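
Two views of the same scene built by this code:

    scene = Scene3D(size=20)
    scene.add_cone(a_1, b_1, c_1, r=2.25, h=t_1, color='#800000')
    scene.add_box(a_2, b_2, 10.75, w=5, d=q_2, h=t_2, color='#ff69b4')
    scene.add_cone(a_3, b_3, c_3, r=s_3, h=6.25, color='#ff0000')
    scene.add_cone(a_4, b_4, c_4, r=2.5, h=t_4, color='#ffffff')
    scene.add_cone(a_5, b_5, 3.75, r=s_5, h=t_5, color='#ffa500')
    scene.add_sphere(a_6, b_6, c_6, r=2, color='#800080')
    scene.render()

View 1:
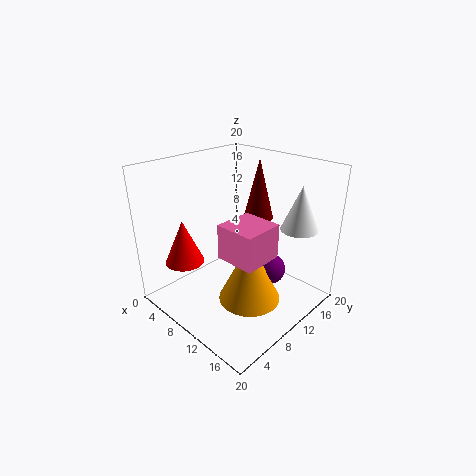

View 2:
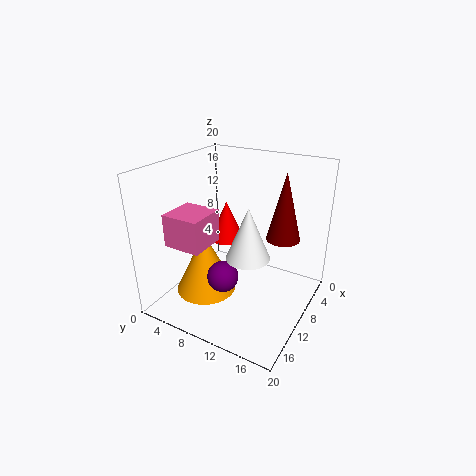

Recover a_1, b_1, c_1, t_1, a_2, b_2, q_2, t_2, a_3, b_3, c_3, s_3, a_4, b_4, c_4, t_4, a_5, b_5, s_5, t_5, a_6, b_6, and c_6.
a_1 = 8.5
b_1 = 16
c_1 = 10.75
t_1 = 9
a_2 = 12.75
b_2 = 3.75
q_2 = 5
t_2 = 4.25
a_3 = 4.5
b_3 = 4.75
c_3 = 6.25
s_3 = 2.75
a_4 = 16.5
b_4 = 15
c_4 = 11.75
t_4 = 6
a_5 = 14.5
b_5 = 7.5
s_5 = 4
t_5 = 8.25
a_6 = 15.25
b_6 = 10.75
c_6 = 7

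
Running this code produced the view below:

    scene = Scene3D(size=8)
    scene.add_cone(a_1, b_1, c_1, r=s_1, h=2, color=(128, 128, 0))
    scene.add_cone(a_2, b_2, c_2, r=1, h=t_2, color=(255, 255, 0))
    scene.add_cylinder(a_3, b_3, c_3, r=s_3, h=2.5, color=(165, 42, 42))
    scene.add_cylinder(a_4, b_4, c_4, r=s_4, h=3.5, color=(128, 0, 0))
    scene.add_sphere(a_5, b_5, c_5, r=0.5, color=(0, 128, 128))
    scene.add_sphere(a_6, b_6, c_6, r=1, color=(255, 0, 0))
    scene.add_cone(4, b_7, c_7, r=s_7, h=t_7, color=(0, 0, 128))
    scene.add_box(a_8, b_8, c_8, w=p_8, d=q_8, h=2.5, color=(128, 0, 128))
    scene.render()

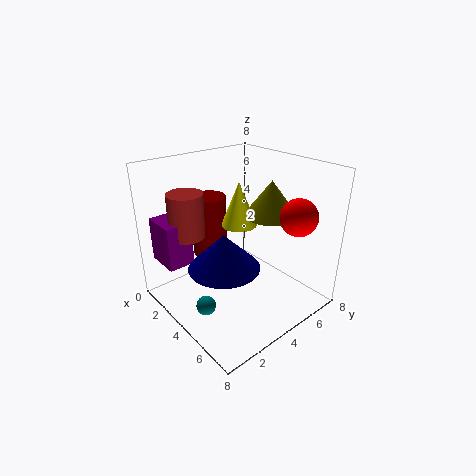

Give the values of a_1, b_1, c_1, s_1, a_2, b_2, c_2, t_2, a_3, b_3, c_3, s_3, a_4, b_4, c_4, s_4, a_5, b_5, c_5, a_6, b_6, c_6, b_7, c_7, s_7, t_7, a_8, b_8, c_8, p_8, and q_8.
a_1 = 4.5; b_1 = 6; c_1 = 5; s_1 = 1.5; a_2 = 3.5; b_2 = 4.5; c_2 = 4.5; t_2 = 2.5; a_3 = 2; b_3 = 2; c_3 = 4; s_3 = 1; a_4 = 2; b_4 = 3.5; c_4 = 2.5; s_4 = 1; a_5 = 5; b_5 = 1; c_5 = 1.5; a_6 = 6.5; b_6 = 6; c_6 = 5.5; b_7 = 3; c_7 = 2.5; s_7 = 2; t_7 = 2; a_8 = 0.5; b_8 = 0.5; c_8 = 2.5; p_8 = 2; q_8 = 1.5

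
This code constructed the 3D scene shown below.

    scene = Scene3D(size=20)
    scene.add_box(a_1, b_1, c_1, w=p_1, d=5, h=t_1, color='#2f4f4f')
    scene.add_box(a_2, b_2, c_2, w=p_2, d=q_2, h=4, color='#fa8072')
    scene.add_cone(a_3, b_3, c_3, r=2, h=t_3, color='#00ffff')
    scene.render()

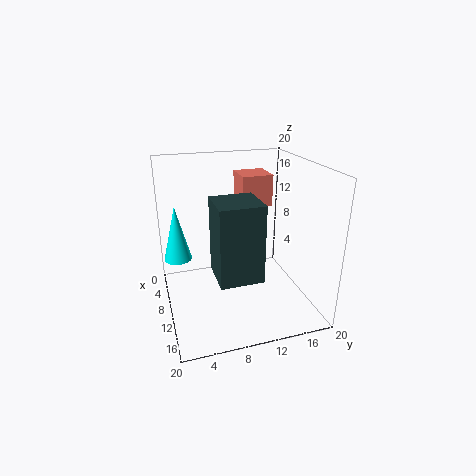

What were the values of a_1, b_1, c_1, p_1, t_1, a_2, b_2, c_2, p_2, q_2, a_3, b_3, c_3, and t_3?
a_1 = 15, b_1 = 5, c_1 = 9, p_1 = 5, t_1 = 9, a_2 = 8, b_2 = 10, c_2 = 15, p_2 = 4, q_2 = 4, a_3 = 6, b_3 = 2, c_3 = 6, t_3 = 8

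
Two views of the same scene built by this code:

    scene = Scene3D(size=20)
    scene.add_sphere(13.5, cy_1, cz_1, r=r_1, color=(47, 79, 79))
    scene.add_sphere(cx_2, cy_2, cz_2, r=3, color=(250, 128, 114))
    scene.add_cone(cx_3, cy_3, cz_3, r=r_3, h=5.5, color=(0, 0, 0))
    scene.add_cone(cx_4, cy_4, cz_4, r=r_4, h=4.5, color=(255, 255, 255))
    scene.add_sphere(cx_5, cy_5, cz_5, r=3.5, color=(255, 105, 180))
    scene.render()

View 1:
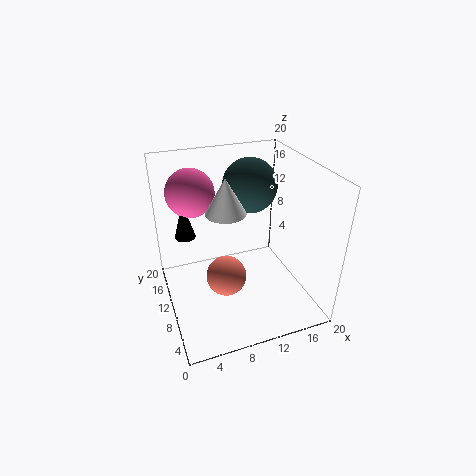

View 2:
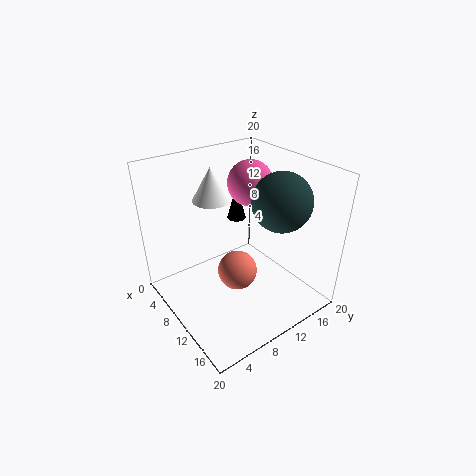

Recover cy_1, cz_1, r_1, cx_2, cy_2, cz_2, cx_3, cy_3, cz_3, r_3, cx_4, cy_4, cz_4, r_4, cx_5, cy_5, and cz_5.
cy_1 = 14.5; cz_1 = 15.5; r_1 = 4; cx_2 = 8.5; cy_2 = 11; cz_2 = 3; cx_3 = 3.5; cy_3 = 14.5; cz_3 = 9; r_3 = 1.5; cx_4 = 7.5; cy_4 = 7.5; cz_4 = 15.5; r_4 = 2.5; cx_5 = 5; cy_5 = 16; cz_5 = 15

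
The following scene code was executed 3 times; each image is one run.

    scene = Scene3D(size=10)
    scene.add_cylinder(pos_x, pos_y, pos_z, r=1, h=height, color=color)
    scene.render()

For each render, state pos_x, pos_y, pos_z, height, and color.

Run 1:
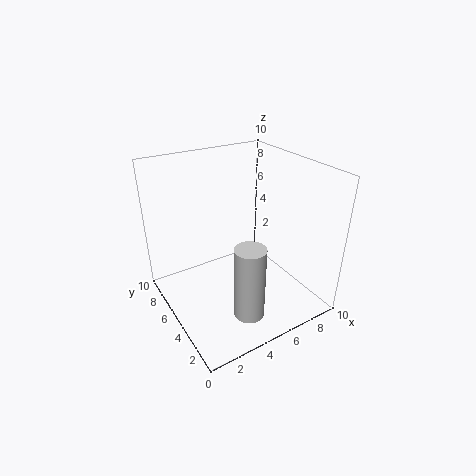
pos_x = 4
pos_y = 2
pos_z = 1
height = 5
color = 'lightgray'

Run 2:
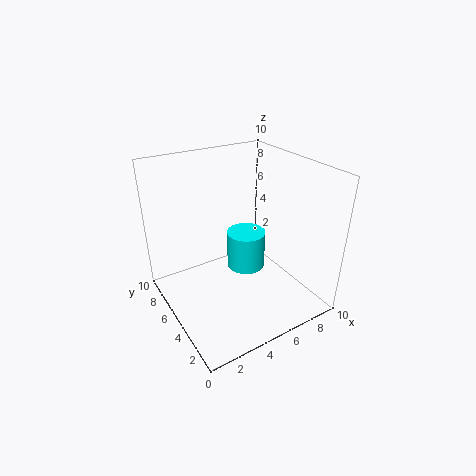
pos_x = 3
pos_y = 1
pos_z = 6
height = 2
color = 'cyan'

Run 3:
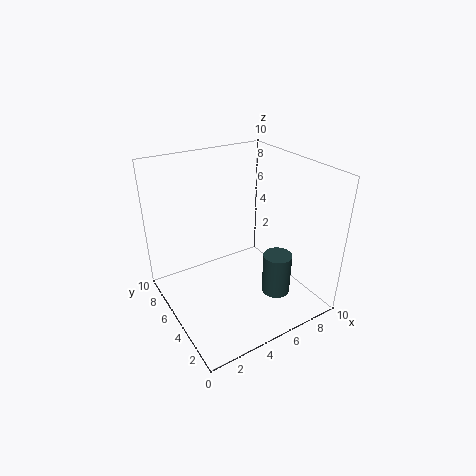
pos_x = 7
pos_y = 3
pos_z = 1
height = 3
color = 'darkslategray'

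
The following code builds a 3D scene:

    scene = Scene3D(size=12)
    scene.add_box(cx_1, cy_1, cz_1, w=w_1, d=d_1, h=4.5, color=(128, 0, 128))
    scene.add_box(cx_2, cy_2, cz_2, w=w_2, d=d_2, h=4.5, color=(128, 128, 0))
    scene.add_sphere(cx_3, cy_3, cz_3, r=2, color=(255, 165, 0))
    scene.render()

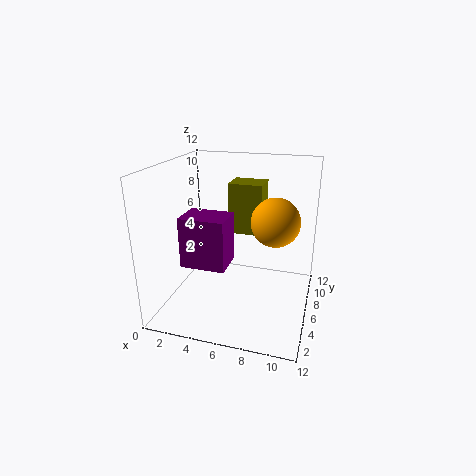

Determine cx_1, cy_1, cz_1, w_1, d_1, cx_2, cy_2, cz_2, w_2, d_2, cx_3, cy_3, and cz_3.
cx_1 = 1
cy_1 = 5
cz_1 = 3
w_1 = 4
d_1 = 3
cx_2 = 4.5
cy_2 = 8
cz_2 = 5.5
w_2 = 3
d_2 = 2.5
cx_3 = 9
cy_3 = 6.5
cz_3 = 7.5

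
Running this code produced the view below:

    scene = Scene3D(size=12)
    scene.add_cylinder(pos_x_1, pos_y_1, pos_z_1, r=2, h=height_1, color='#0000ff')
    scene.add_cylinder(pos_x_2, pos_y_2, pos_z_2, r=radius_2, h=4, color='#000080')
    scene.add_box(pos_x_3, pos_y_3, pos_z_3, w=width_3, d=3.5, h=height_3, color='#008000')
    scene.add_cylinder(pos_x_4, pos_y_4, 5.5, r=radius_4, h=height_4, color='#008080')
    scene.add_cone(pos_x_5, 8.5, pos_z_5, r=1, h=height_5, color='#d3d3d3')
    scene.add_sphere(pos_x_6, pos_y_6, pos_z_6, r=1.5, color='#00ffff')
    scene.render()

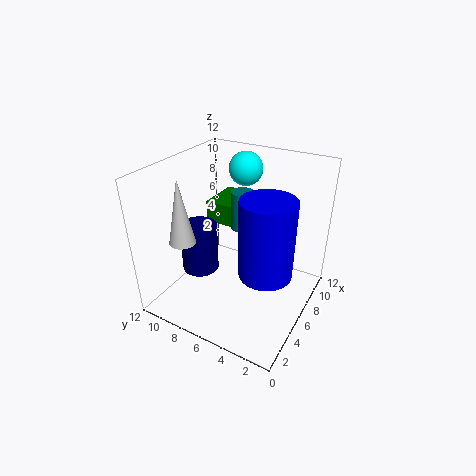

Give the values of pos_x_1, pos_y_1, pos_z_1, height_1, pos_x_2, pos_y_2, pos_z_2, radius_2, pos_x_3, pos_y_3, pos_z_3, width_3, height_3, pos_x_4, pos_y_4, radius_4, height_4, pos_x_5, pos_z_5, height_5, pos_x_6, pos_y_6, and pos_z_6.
pos_x_1 = 4; pos_y_1 = 2.5; pos_z_1 = 5; height_1 = 6; pos_x_2 = 4; pos_y_2 = 8.5; pos_z_2 = 3.5; radius_2 = 1.5; pos_x_3 = 8; pos_y_3 = 7; pos_z_3 = 5.5; width_3 = 4; height_3 = 2; pos_x_4 = 8.5; pos_y_4 = 7; radius_4 = 1; height_4 = 3.5; pos_x_5 = 2; pos_z_5 = 7; height_5 = 5; pos_x_6 = 10; pos_y_6 = 7.5; pos_z_6 = 10.5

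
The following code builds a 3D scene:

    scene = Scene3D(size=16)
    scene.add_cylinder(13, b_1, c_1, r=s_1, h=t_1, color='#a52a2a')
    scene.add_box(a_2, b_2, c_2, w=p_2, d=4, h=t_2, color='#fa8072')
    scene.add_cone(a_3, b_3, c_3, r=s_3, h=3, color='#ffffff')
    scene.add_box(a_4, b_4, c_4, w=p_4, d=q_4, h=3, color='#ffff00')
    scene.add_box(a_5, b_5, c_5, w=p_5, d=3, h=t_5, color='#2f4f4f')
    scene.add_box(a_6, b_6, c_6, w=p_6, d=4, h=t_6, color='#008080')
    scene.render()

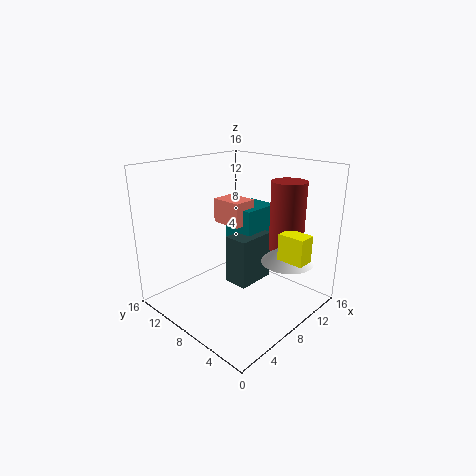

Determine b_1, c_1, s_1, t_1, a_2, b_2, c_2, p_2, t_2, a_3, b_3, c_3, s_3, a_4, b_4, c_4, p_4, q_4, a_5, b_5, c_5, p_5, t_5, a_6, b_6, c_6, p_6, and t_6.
b_1 = 5, c_1 = 6, s_1 = 2, t_1 = 8, a_2 = 10, b_2 = 10, c_2 = 8, p_2 = 3, t_2 = 3, a_3 = 12, b_3 = 4, c_3 = 5, s_3 = 3, a_4 = 10, b_4 = 1, c_4 = 6, p_4 = 2, q_4 = 3, a_5 = 9, b_5 = 8, c_5 = 1, p_5 = 5, t_5 = 6, a_6 = 11, b_6 = 9, c_6 = 4, p_6 = 5, t_6 = 6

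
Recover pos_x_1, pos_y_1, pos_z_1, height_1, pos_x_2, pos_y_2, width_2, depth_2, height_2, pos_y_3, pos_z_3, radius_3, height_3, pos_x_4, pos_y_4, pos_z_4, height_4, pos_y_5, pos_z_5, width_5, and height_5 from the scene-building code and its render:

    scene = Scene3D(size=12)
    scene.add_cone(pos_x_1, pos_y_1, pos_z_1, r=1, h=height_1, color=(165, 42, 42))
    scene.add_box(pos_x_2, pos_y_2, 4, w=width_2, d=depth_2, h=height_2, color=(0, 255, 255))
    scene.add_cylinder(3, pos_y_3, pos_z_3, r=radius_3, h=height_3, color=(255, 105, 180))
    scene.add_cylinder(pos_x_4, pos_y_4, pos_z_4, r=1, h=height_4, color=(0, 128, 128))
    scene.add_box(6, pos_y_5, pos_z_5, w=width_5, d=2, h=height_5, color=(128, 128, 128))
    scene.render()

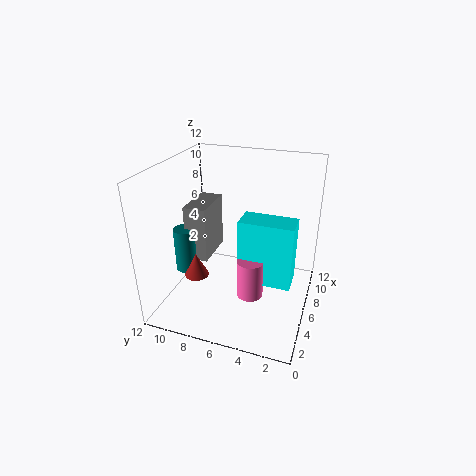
pos_x_1 = 4, pos_y_1 = 9, pos_z_1 = 3, height_1 = 2, pos_x_2 = 3, pos_y_2 = 1, width_2 = 2, depth_2 = 4, height_2 = 5, pos_y_3 = 4, pos_z_3 = 3, radius_3 = 1, height_3 = 3, pos_x_4 = 6, pos_y_4 = 11, pos_z_4 = 2, height_4 = 4, pos_y_5 = 9, pos_z_5 = 3, width_5 = 4, height_5 = 5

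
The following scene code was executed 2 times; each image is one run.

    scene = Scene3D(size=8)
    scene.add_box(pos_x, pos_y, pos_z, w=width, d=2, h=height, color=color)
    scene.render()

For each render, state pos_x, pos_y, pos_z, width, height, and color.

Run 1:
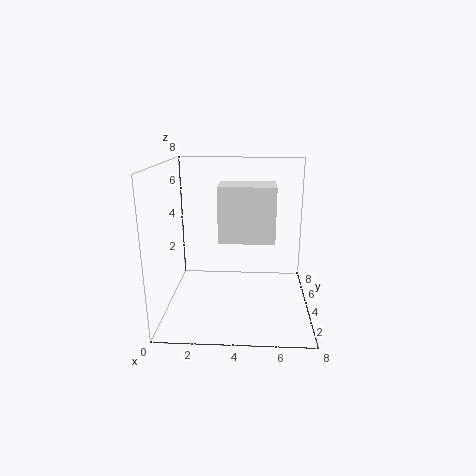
pos_x = 3; pos_y = 3; pos_z = 4; width = 3; height = 3; color = 'white'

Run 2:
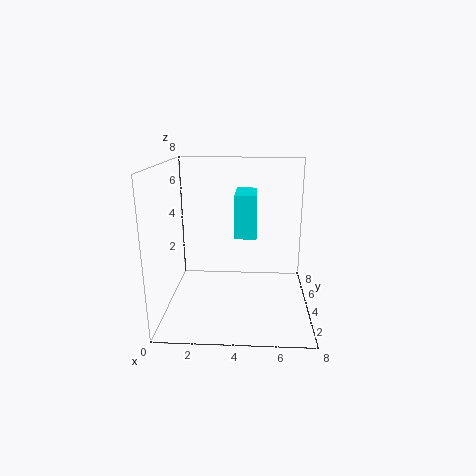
pos_x = 4; pos_y = 1; pos_z = 5; width = 1; height = 2; color = 'cyan'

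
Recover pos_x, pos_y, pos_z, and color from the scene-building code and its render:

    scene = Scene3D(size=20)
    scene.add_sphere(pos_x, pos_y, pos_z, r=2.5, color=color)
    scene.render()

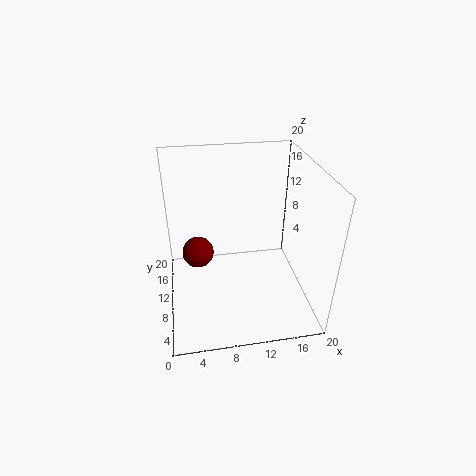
pos_x = 4.5
pos_y = 16
pos_z = 4
color = 'maroon'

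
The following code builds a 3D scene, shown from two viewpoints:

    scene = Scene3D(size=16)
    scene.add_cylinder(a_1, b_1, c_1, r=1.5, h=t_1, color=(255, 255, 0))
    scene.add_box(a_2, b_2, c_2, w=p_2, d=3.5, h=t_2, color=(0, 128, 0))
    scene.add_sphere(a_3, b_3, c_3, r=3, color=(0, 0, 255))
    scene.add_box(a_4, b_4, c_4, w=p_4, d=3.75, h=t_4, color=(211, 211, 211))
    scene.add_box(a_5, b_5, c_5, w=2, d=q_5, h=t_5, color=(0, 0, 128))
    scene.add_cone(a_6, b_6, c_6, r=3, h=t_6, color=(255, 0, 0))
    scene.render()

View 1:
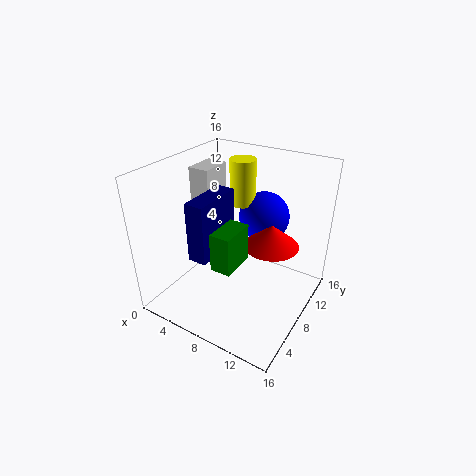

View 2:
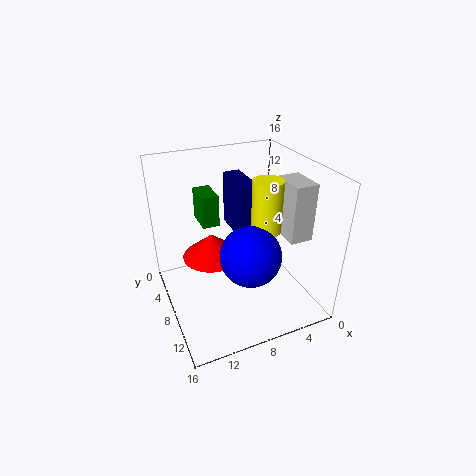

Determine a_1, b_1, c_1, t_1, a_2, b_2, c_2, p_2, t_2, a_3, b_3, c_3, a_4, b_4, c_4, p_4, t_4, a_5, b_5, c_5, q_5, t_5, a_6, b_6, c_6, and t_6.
a_1 = 6.5; b_1 = 11.5; c_1 = 10.5; t_1 = 5.25; a_2 = 9; b_2 = 1.5; c_2 = 8.25; p_2 = 2; t_2 = 3.75; a_3 = 8.75; b_3 = 12.75; c_3 = 8.75; a_4 = 1.25; b_4 = 8.5; c_4 = 8.5; p_4 = 2.5; t_4 = 6.25; a_5 = 5.5; b_5 = 2.5; c_5 = 7.5; q_5 = 5.5; t_5 = 6.25; a_6 = 11.5; b_6 = 9.25; c_6 = 7.5; t_6 = 2.5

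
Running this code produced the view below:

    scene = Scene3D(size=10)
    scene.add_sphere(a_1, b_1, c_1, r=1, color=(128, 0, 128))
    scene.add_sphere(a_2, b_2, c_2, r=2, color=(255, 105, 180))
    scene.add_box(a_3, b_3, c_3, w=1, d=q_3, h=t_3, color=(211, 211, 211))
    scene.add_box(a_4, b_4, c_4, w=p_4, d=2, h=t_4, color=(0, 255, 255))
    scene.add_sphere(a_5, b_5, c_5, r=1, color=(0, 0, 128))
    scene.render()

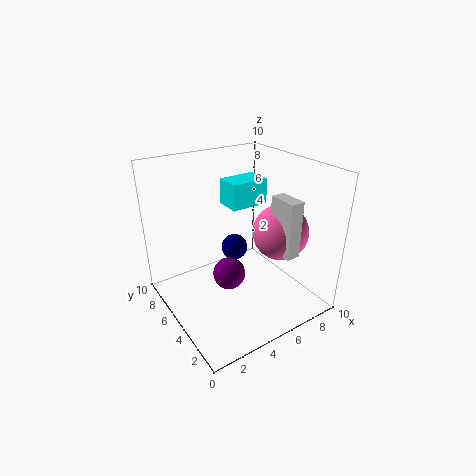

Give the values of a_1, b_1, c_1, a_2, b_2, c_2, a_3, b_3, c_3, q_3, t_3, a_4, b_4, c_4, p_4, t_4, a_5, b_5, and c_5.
a_1 = 3; b_1 = 3; c_1 = 4; a_2 = 8; b_2 = 4; c_2 = 5; a_3 = 7; b_3 = 2; c_3 = 4; q_3 = 2; t_3 = 4; a_4 = 6; b_4 = 7; c_4 = 6; p_4 = 3; t_4 = 2; a_5 = 6; b_5 = 7; c_5 = 3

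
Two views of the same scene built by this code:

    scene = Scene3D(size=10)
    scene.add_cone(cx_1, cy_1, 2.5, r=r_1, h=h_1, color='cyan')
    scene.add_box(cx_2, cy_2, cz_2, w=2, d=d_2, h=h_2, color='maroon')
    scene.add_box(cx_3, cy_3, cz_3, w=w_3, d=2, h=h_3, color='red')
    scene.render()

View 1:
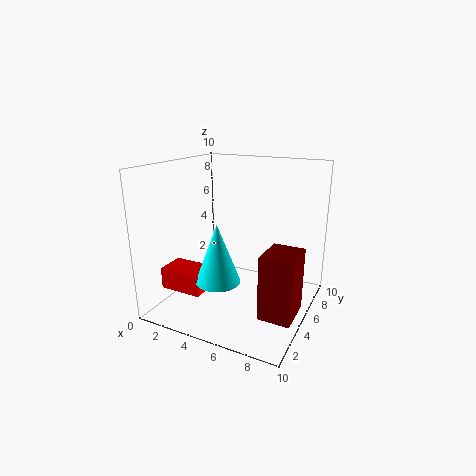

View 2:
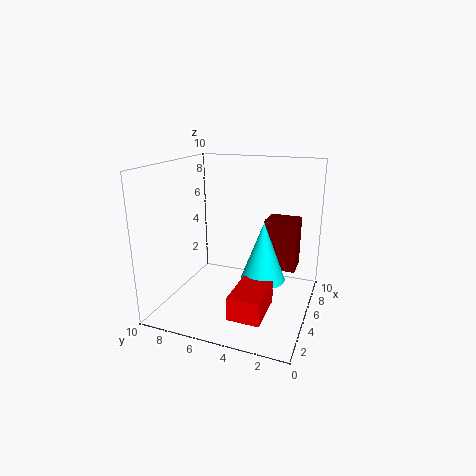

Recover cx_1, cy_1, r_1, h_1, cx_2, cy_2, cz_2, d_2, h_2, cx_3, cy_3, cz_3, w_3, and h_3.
cx_1 = 4.5; cy_1 = 3; r_1 = 1.5; h_1 = 4; cx_2 = 8; cy_2 = 1.5; cz_2 = 1.5; d_2 = 2.5; h_2 = 4; cx_3 = 0.5; cy_3 = 2; cz_3 = 1.5; w_3 = 3; h_3 = 1.5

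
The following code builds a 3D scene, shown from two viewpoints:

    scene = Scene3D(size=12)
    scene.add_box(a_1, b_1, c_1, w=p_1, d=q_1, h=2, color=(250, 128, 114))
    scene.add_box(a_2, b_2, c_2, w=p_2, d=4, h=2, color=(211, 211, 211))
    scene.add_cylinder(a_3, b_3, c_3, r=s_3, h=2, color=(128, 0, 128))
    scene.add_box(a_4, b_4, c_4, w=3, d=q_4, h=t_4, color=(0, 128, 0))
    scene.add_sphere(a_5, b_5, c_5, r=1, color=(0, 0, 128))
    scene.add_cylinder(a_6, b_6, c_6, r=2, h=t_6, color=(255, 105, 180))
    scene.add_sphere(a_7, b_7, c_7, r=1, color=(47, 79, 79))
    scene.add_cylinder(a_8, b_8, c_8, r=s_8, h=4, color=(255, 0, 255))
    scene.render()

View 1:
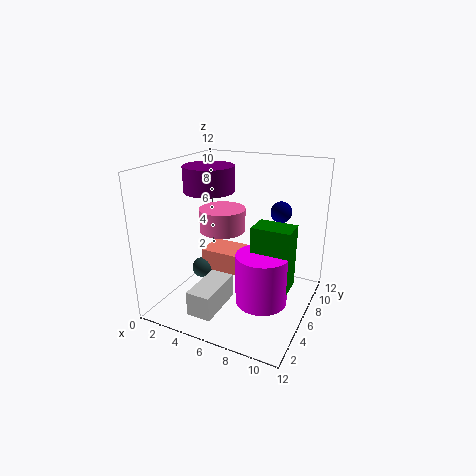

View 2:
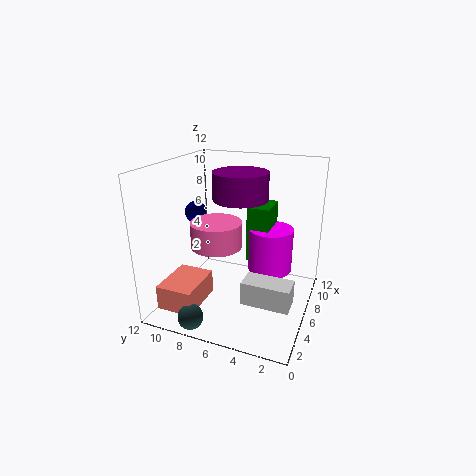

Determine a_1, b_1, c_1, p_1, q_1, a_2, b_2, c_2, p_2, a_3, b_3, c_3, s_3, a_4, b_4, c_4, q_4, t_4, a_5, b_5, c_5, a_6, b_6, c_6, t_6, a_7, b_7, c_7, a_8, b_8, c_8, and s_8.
a_1 = 1, b_1 = 8, c_1 = 1, p_1 = 4, q_1 = 3, a_2 = 4, b_2 = 1, c_2 = 1, p_2 = 2, a_3 = 4, b_3 = 5, c_3 = 10, s_3 = 2, a_4 = 8, b_4 = 4, c_4 = 3, q_4 = 2, t_4 = 5, a_5 = 8, b_5 = 11, c_5 = 7, a_6 = 4, b_6 = 7, c_6 = 6, t_6 = 2, a_7 = 1, b_7 = 8, c_7 = 1, a_8 = 9, b_8 = 4, c_8 = 2, s_8 = 2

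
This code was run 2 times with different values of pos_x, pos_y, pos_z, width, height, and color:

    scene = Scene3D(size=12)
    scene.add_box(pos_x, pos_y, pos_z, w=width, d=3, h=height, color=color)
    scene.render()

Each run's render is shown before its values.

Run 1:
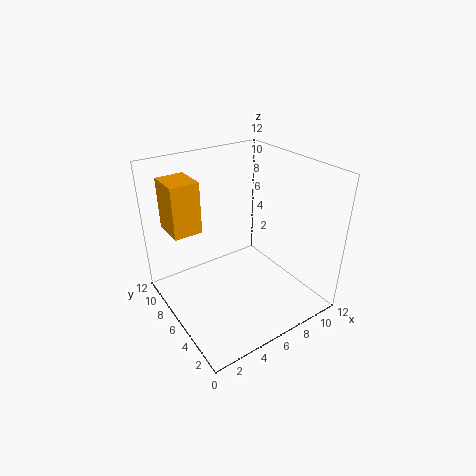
pos_x = 1.5
pos_y = 8.5
pos_z = 6
width = 2.5
height = 4.5
color = 'orange'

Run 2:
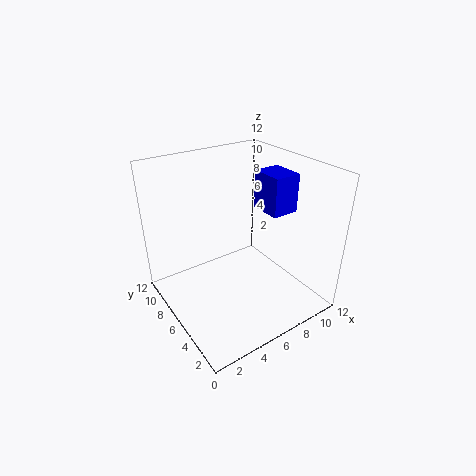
pos_x = 9.5
pos_y = 5.5
pos_z = 7
width = 2.5
height = 3.5
color = 'blue'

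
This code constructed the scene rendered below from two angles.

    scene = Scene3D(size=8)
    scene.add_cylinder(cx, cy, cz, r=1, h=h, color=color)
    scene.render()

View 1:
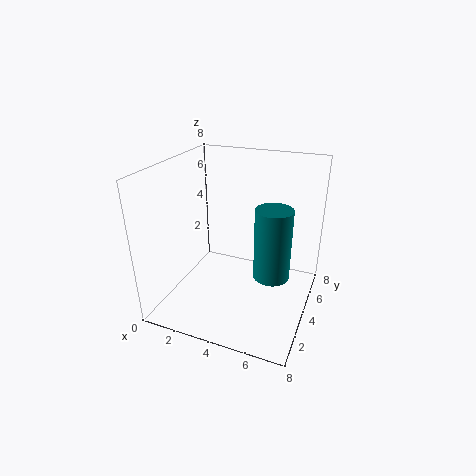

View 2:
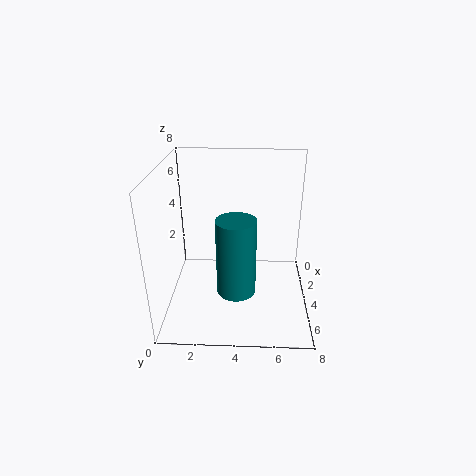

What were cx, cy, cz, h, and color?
cx = 6
cy = 4
cz = 2
h = 4
color = 'teal'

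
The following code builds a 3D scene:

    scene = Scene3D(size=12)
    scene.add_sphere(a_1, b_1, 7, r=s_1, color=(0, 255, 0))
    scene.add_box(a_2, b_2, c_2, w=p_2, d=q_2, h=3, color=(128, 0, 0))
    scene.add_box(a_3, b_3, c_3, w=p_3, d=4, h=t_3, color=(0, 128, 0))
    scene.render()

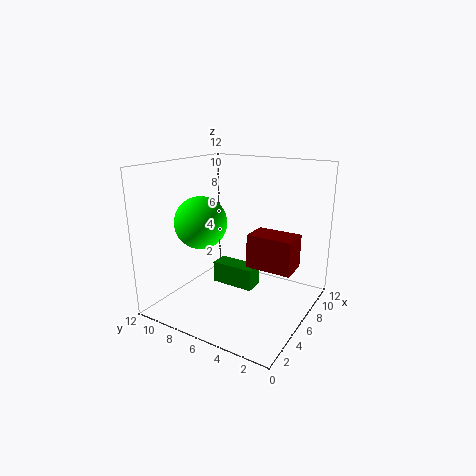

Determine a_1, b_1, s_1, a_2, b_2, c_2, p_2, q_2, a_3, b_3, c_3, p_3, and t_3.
a_1 = 5.25; b_1 = 9.25; s_1 = 2.25; a_2 = 7; b_2 = 1.75; c_2 = 3; p_2 = 2.5; q_2 = 4; a_3 = 7.25; b_3 = 5.5; c_3 = 0.5; p_3 = 1.75; t_3 = 2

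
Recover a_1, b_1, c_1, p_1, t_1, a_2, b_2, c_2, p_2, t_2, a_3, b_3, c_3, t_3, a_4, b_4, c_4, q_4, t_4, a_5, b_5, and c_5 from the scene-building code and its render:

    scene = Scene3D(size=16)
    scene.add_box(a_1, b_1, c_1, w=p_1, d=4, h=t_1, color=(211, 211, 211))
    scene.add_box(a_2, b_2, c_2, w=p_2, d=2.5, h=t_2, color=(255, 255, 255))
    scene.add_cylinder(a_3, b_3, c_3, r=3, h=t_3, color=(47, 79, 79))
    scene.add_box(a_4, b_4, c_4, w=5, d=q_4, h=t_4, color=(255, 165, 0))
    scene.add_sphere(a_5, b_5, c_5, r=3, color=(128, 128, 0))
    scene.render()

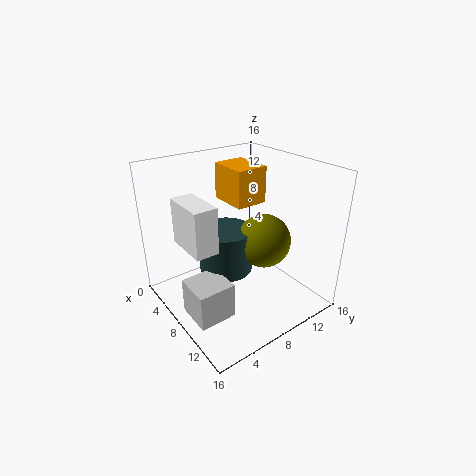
a_1 = 7.5; b_1 = 1; c_1 = 1; p_1 = 4; t_1 = 4; a_2 = 4.5; b_2 = 2; c_2 = 8; p_2 = 5; t_2 = 5; a_3 = 7; b_3 = 7; c_3 = 4; t_3 = 5; a_4 = 0.5; b_4 = 10; c_4 = 10; q_4 = 4; t_4 = 4.5; a_5 = 9.5; b_5 = 10.5; c_5 = 7.5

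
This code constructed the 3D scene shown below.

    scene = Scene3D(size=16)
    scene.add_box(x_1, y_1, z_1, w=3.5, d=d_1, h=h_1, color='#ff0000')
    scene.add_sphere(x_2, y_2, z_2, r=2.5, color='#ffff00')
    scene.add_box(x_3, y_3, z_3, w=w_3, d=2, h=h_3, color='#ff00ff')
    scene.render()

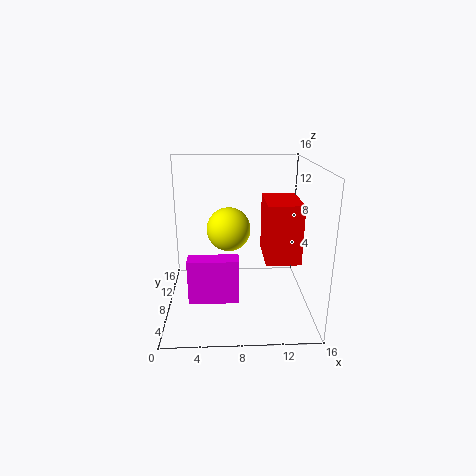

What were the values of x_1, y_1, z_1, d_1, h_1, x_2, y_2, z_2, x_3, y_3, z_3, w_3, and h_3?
x_1 = 10.5; y_1 = 3; z_1 = 7; d_1 = 5; h_1 = 6; x_2 = 7; y_2 = 9.5; z_2 = 8.5; x_3 = 2.5; y_3 = 5; z_3 = 1.5; w_3 = 5.5; h_3 = 5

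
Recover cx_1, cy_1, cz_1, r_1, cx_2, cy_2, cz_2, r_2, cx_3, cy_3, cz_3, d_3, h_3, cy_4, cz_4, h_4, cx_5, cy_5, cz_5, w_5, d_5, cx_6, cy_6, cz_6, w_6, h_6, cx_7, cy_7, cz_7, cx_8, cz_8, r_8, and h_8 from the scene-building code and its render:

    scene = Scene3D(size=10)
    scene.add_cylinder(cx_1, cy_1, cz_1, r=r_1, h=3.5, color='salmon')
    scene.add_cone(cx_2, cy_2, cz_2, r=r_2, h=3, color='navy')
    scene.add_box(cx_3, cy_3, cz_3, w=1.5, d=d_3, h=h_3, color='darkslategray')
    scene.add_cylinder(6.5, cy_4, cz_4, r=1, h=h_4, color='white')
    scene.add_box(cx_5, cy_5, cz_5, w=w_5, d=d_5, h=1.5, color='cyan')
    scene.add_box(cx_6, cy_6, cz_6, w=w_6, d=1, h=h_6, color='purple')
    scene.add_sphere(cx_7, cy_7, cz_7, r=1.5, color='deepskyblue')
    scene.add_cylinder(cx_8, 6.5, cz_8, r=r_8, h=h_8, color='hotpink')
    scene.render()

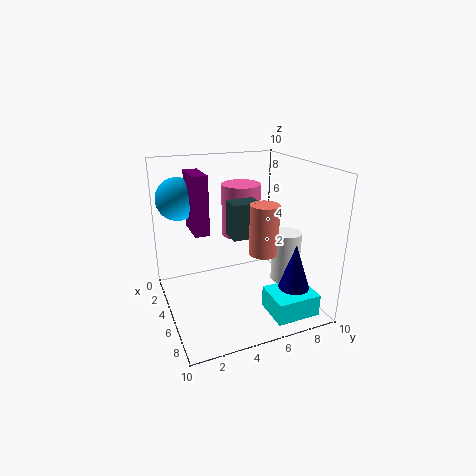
cx_1 = 6, cy_1 = 6.5, cz_1 = 4, r_1 = 1, cx_2 = 8.5, cy_2 = 7.5, cz_2 = 2.5, r_2 = 1, cx_3 = 4, cy_3 = 4.5, cz_3 = 5, d_3 = 2, h_3 = 2.5, cy_4 = 8, cz_4 = 2, h_4 = 3.5, cx_5 = 7, cy_5 = 6, cz_5 = 0.5, w_5 = 2.5, d_5 = 3, cx_6 = 2.5, cy_6 = 2, cz_6 = 5.5, w_6 = 2.5, h_6 = 4, cx_7 = 2.5, cy_7 = 1.5, cz_7 = 7.5, cx_8 = 2, cz_8 = 4, r_8 = 1.5, h_8 = 4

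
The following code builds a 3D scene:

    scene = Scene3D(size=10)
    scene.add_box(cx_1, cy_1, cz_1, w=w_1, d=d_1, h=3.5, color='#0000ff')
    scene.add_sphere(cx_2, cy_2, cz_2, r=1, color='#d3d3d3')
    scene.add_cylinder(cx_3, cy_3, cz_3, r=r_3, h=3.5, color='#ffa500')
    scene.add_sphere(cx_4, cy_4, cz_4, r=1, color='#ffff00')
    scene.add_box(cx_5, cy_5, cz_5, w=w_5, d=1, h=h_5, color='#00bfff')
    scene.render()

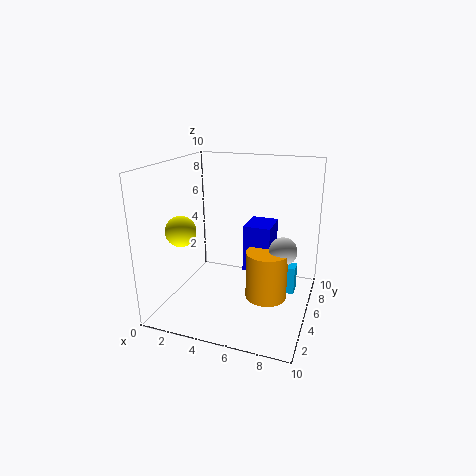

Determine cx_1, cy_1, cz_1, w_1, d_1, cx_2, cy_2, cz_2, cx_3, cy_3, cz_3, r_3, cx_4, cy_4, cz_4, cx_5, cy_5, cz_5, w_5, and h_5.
cx_1 = 5; cy_1 = 6; cz_1 = 2; w_1 = 2; d_1 = 2.5; cx_2 = 8; cy_2 = 6; cz_2 = 4; cx_3 = 7; cy_3 = 5.5; cz_3 = 0.5; r_3 = 1.5; cx_4 = 2; cy_4 = 2.5; cz_4 = 6; cx_5 = 7.5; cy_5 = 5.5; cz_5 = 1; w_5 = 1.5; h_5 = 2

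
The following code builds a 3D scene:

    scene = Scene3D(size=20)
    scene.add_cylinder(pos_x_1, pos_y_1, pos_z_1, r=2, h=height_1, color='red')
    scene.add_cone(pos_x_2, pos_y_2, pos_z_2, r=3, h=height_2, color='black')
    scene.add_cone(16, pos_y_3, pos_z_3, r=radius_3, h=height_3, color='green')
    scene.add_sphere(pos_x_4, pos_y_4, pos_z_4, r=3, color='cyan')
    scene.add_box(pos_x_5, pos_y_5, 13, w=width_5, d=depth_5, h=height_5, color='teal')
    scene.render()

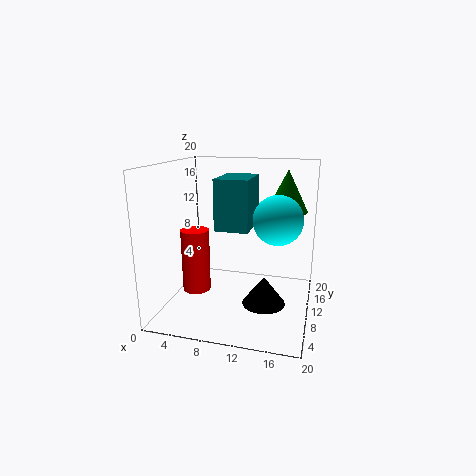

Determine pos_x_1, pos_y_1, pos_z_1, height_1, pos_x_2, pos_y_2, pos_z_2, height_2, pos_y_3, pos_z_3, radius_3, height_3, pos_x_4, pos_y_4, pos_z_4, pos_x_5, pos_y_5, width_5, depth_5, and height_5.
pos_x_1 = 4; pos_y_1 = 9; pos_z_1 = 2; height_1 = 9; pos_x_2 = 14; pos_y_2 = 9; pos_z_2 = 1; height_2 = 4; pos_y_3 = 15; pos_z_3 = 13; radius_3 = 3; height_3 = 6; pos_x_4 = 16; pos_y_4 = 6; pos_z_4 = 14; pos_x_5 = 9; pos_y_5 = 3; width_5 = 4; depth_5 = 6; height_5 = 6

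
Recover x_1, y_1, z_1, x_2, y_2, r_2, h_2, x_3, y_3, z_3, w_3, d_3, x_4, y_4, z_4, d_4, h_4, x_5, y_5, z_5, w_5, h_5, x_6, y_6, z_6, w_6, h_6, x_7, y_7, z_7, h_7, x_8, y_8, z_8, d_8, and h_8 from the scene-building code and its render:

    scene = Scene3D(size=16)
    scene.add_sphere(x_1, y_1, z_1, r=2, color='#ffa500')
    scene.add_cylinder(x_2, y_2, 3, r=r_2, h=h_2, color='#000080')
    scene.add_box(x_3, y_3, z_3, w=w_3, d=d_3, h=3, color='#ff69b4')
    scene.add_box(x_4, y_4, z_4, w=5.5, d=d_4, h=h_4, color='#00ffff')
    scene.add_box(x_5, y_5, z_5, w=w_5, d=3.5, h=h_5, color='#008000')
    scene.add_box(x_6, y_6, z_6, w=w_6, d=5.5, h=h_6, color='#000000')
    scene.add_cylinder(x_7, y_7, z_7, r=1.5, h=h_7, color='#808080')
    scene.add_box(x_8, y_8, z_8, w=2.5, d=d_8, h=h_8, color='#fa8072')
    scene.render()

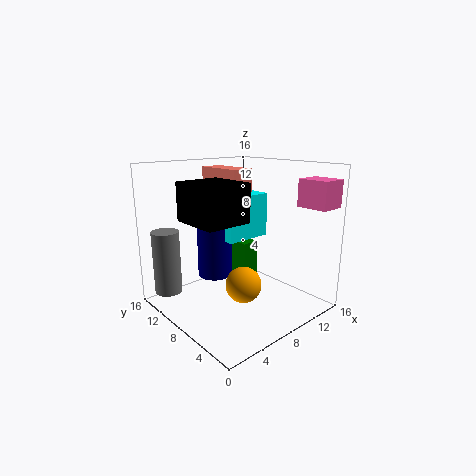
x_1 = 7.5
y_1 = 6.5
z_1 = 3
x_2 = 7
y_2 = 11
r_2 = 2
h_2 = 6.5
x_3 = 13
y_3 = 0.5
z_3 = 11.5
w_3 = 3
d_3 = 3.5
x_4 = 7
y_4 = 8
z_4 = 7.5
d_4 = 5.5
h_4 = 5
x_5 = 9
y_5 = 8
z_5 = 3
w_5 = 2
h_5 = 4
x_6 = 2
y_6 = 5
z_6 = 10.5
w_6 = 5
h_6 = 4
x_7 = 1.5
y_7 = 12.5
z_7 = 2
h_7 = 7
x_8 = 7
y_8 = 7.5
z_8 = 13
d_8 = 5.5
h_8 = 2.5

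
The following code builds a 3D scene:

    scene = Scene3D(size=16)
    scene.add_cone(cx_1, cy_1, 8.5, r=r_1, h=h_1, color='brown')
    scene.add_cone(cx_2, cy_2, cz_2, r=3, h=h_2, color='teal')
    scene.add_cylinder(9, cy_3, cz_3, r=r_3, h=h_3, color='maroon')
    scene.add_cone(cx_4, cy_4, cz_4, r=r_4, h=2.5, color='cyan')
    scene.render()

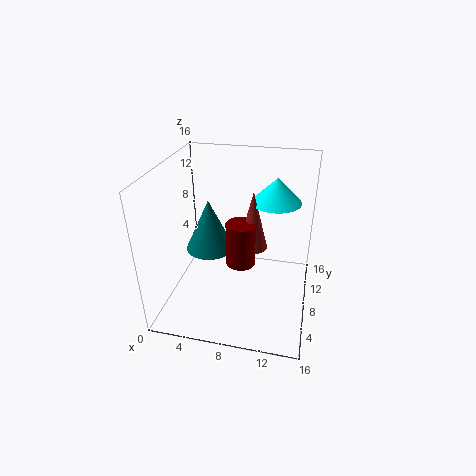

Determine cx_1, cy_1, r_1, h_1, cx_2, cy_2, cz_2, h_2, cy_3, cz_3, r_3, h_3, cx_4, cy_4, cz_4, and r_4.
cx_1 = 10; cy_1 = 6; r_1 = 1.5; h_1 = 6; cx_2 = 3.5; cy_2 = 11.5; cz_2 = 4; h_2 = 6.5; cy_3 = 5; cz_3 = 7; r_3 = 1.5; h_3 = 4.5; cx_4 = 12; cy_4 = 7.5; cz_4 = 13; r_4 = 2.5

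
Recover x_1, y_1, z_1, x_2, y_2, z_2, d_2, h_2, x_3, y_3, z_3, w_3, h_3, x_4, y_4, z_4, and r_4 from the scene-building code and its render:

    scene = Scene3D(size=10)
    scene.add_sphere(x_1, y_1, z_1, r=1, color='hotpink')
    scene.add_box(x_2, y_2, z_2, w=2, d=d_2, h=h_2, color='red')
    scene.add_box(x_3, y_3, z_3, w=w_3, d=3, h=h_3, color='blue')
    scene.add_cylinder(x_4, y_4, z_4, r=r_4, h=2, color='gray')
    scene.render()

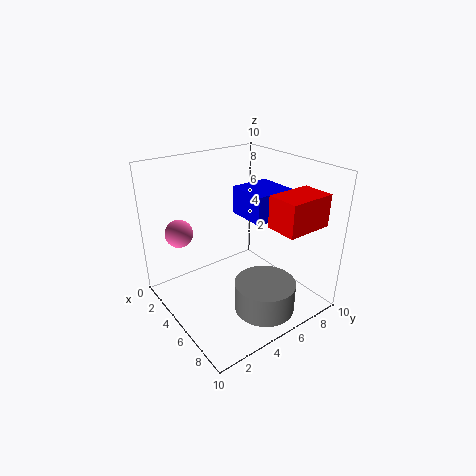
x_1 = 2
y_1 = 2
z_1 = 5
x_2 = 8
y_2 = 5
z_2 = 7
d_2 = 3
h_2 = 2
x_3 = 3
y_3 = 6
z_3 = 6
w_3 = 3
h_3 = 2
x_4 = 8
y_4 = 5
z_4 = 1
r_4 = 2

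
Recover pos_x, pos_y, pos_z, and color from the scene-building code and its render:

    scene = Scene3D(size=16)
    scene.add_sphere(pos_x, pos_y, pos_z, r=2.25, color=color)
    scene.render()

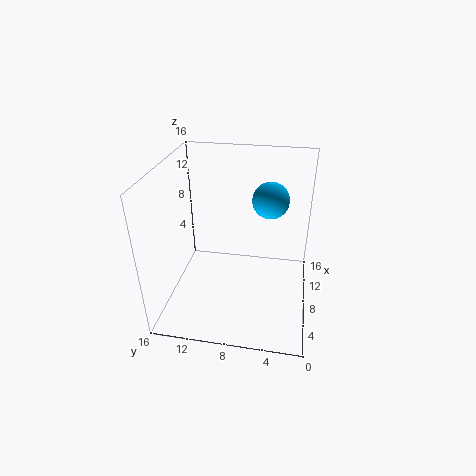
pos_x = 13.5; pos_y = 5; pos_z = 10.25; color = 'deepskyblue'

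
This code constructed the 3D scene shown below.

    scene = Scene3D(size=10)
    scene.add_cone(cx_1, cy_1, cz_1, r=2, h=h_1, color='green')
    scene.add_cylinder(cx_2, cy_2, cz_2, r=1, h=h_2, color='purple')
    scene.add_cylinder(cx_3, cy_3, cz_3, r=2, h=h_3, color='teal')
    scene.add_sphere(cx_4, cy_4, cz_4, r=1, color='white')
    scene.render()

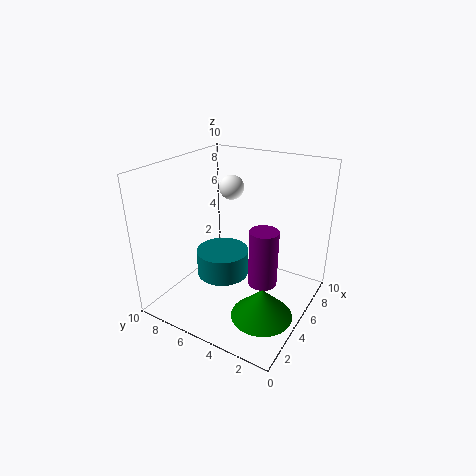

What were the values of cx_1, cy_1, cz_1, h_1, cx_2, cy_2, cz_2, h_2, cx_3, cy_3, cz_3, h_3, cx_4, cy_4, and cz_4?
cx_1 = 3, cy_1 = 2, cz_1 = 1, h_1 = 2, cx_2 = 5, cy_2 = 3, cz_2 = 2, h_2 = 4, cx_3 = 6, cy_3 = 7, cz_3 = 1, h_3 = 2, cx_4 = 9, cy_4 = 8, cz_4 = 7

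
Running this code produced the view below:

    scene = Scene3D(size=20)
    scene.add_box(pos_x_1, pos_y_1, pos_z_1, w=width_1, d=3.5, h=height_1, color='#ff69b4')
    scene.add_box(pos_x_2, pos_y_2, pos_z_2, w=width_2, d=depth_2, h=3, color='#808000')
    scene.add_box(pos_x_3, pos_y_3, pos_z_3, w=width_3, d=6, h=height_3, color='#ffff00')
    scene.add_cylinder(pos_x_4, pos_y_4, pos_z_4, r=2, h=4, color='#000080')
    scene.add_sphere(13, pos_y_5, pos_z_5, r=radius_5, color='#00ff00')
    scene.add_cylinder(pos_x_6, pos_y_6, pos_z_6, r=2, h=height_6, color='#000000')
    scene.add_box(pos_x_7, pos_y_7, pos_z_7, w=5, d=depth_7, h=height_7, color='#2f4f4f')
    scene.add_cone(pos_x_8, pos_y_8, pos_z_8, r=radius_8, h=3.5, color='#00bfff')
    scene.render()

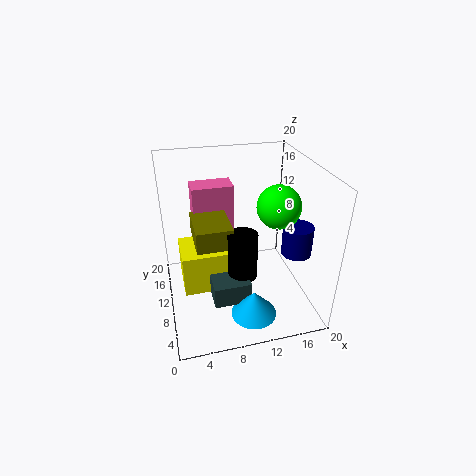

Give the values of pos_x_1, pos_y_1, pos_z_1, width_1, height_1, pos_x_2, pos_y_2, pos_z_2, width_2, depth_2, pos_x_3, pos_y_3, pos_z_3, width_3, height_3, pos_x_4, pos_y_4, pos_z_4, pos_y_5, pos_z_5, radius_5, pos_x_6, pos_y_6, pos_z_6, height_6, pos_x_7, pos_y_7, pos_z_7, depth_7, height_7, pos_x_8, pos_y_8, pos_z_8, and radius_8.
pos_x_1 = 4.5; pos_y_1 = 14; pos_z_1 = 7.5; width_1 = 6; height_1 = 8.5; pos_x_2 = 4; pos_y_2 = 8; pos_z_2 = 9.5; width_2 = 5; depth_2 = 6.5; pos_x_3 = 2; pos_y_3 = 8.5; pos_z_3 = 2.5; width_3 = 7; height_3 = 6; pos_x_4 = 17; pos_y_4 = 6; pos_z_4 = 9; pos_y_5 = 3.5; pos_z_5 = 17.5; radius_5 = 2.5; pos_x_6 = 10; pos_y_6 = 7.5; pos_z_6 = 5.5; height_6 = 6.5; pos_x_7 = 5.5; pos_y_7 = 4.5; pos_z_7 = 3; depth_7 = 3.5; height_7 = 3; pos_x_8 = 10.5; pos_y_8 = 3.5; pos_z_8 = 2; radius_8 = 3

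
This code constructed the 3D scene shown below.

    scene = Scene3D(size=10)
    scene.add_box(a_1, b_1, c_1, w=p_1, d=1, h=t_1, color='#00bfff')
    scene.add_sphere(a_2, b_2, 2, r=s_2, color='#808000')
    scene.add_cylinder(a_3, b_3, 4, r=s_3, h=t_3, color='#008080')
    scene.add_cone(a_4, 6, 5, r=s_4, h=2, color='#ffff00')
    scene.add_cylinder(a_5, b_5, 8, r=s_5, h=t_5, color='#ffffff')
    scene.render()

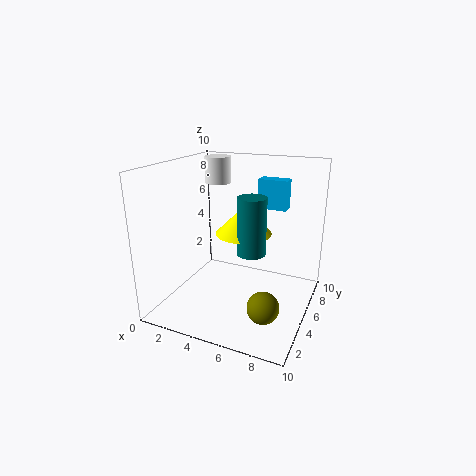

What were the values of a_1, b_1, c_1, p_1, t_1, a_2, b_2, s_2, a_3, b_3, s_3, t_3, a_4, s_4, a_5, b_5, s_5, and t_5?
a_1 = 6
b_1 = 6
c_1 = 7
p_1 = 2
t_1 = 2
a_2 = 8
b_2 = 2
s_2 = 1
a_3 = 6
b_3 = 5
s_3 = 1
t_3 = 4
a_4 = 5
s_4 = 2
a_5 = 2
b_5 = 8
s_5 = 1
t_5 = 2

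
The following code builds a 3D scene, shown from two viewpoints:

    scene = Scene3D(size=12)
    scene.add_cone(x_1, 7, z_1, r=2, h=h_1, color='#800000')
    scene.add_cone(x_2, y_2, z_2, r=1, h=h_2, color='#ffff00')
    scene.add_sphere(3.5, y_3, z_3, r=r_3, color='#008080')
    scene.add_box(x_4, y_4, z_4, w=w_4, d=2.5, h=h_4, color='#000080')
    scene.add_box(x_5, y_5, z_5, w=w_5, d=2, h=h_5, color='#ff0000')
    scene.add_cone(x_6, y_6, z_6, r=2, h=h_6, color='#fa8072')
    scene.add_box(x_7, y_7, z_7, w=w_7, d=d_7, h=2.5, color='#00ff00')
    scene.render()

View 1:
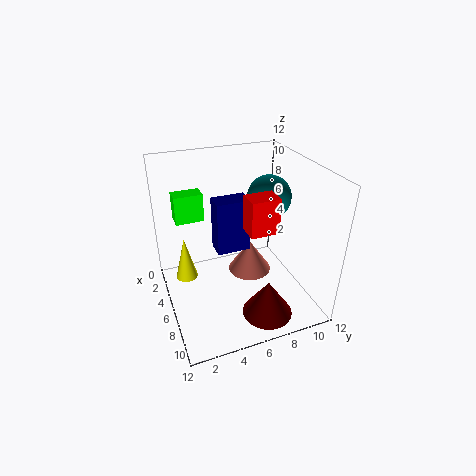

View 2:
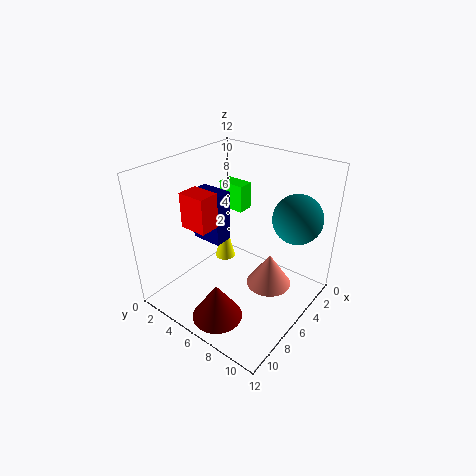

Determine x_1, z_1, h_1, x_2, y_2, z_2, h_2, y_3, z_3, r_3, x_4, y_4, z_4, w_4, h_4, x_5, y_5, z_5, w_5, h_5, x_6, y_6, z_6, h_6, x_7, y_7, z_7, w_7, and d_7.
x_1 = 10, z_1 = 1, h_1 = 3, x_2 = 3, y_2 = 2, z_2 = 1, h_2 = 4, y_3 = 10, z_3 = 8, r_3 = 2, x_4 = 7, y_4 = 3.5, z_4 = 6.5, w_4 = 1.5, h_4 = 4, x_5 = 9.5, y_5 = 5, z_5 = 9, w_5 = 1.5, h_5 = 2.5, x_6 = 4, y_6 = 8, z_6 = 1, h_6 = 3, x_7 = 1.5, y_7 = 1.5, z_7 = 6.5, w_7 = 1.5, d_7 = 2.5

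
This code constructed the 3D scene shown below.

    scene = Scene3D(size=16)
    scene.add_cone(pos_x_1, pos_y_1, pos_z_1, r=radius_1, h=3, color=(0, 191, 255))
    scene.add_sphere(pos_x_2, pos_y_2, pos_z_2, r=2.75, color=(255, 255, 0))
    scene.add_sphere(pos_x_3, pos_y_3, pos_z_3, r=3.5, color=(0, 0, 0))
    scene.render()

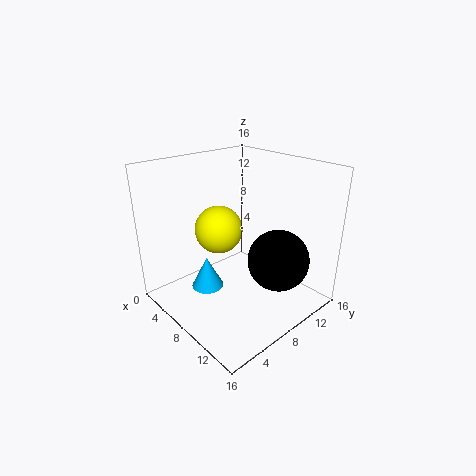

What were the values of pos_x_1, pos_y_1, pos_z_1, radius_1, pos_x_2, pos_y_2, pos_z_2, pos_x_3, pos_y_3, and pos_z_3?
pos_x_1 = 10.25
pos_y_1 = 2
pos_z_1 = 5.75
radius_1 = 1.5
pos_x_2 = 5.25
pos_y_2 = 7.5
pos_z_2 = 8.25
pos_x_3 = 11.25
pos_y_3 = 11.25
pos_z_3 = 5.25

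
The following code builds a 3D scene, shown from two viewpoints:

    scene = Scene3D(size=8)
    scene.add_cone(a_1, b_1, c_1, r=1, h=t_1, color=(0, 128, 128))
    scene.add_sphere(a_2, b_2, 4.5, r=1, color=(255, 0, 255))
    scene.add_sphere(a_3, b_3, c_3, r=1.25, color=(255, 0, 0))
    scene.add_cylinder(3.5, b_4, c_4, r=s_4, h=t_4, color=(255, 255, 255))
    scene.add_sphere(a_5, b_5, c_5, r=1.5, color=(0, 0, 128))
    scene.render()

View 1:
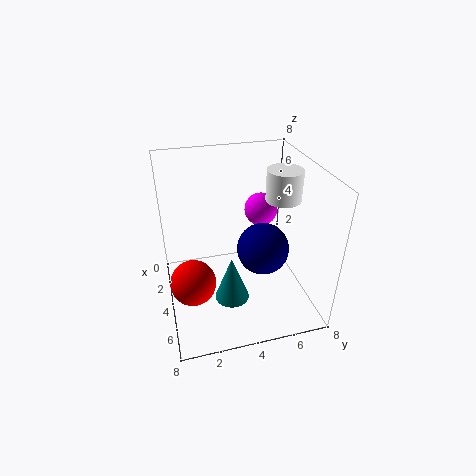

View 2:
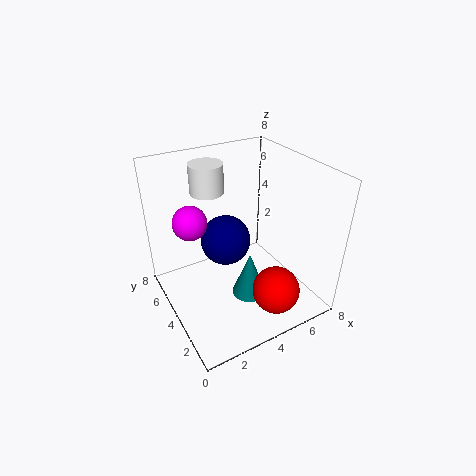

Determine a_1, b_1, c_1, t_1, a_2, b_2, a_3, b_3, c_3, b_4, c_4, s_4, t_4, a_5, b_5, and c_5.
a_1 = 4.5, b_1 = 3.5, c_1 = 0.25, t_1 = 2.75, a_2 = 2, b_2 = 6, a_3 = 4.75, b_3 = 1.25, c_3 = 2, b_4 = 6.75, c_4 = 5.75, s_4 = 1, t_4 = 1.75, a_5 = 4, b_5 = 5.5, c_5 = 3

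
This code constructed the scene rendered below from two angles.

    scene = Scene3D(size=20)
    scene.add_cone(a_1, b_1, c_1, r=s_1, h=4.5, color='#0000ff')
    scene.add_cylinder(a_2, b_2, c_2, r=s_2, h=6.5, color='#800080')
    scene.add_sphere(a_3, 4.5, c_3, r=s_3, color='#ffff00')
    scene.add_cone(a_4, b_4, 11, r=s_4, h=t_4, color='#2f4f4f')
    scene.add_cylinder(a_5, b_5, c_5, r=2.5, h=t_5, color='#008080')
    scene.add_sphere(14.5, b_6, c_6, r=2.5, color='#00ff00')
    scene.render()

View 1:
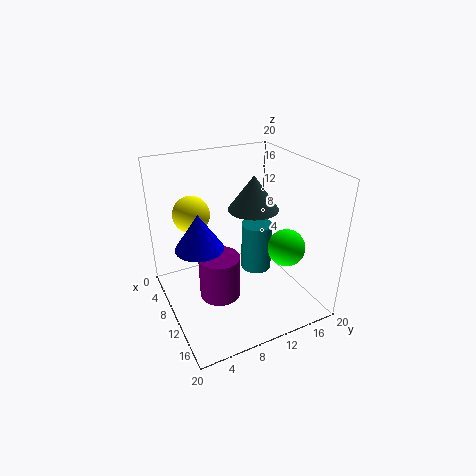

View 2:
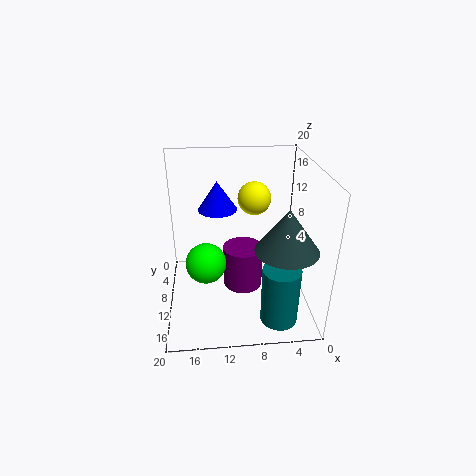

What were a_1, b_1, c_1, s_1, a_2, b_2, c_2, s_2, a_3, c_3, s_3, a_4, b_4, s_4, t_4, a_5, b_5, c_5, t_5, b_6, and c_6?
a_1 = 12.5, b_1 = 3.5, c_1 = 11.5, s_1 = 3, a_2 = 9, b_2 = 7.5, c_2 = 0.5, s_2 = 3, a_3 = 7, c_3 = 13.5, s_3 = 2.5, a_4 = 4.5, b_4 = 15.5, s_4 = 4, t_4 = 5.5, a_5 = 5, b_5 = 16, c_5 = 0.5, t_5 = 8, b_6 = 15, c_6 = 9.5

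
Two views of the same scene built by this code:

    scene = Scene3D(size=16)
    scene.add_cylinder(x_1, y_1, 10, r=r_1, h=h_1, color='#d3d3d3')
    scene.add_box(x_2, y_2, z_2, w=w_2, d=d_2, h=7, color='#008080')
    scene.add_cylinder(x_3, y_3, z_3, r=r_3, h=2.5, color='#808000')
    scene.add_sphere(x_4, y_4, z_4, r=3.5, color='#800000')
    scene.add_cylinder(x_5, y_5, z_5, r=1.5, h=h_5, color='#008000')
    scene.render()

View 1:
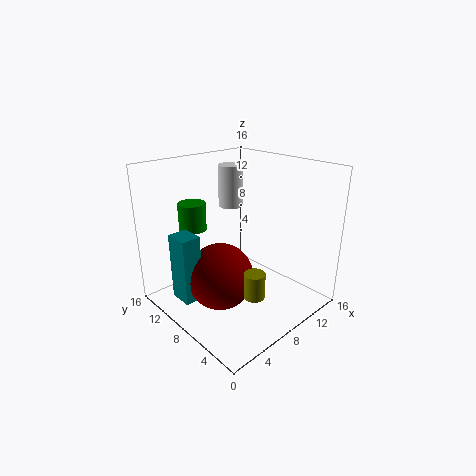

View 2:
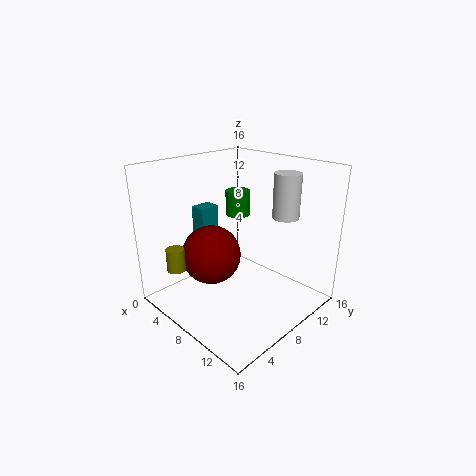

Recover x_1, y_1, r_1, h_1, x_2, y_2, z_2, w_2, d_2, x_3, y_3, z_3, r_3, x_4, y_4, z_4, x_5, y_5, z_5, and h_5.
x_1 = 11
y_1 = 12.5
r_1 = 1.5
h_1 = 5
x_2 = 0.5
y_2 = 7.5
z_2 = 3
w_2 = 2
d_2 = 2.5
x_3 = 4.5
y_3 = 2
z_3 = 5
r_3 = 1
x_4 = 4.5
y_4 = 7
z_4 = 5
x_5 = 4.5
y_5 = 11.5
z_5 = 9
h_5 = 3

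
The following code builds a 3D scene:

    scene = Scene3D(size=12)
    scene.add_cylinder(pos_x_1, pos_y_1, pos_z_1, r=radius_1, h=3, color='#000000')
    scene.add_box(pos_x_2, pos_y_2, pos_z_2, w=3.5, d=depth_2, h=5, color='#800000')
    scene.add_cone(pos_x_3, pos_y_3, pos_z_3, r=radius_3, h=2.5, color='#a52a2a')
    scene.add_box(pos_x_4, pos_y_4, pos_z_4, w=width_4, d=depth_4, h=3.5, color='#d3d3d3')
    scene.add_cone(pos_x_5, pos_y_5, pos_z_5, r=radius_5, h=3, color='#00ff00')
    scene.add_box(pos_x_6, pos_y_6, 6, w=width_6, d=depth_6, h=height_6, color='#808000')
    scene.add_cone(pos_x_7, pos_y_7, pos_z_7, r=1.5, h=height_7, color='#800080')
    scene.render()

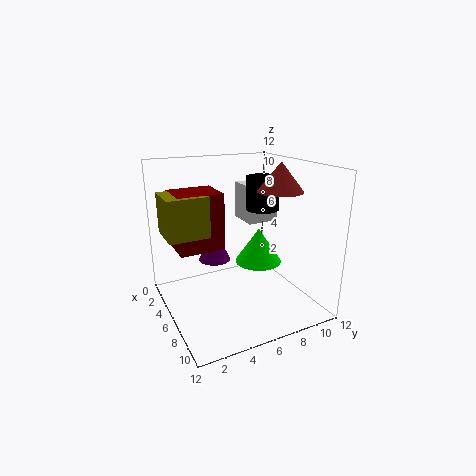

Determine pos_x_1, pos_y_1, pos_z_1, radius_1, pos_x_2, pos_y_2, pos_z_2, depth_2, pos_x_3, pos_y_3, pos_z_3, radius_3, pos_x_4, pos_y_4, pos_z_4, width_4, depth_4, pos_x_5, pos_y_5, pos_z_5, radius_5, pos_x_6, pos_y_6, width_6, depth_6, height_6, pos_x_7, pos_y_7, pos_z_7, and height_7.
pos_x_1 = 4; pos_y_1 = 9.5; pos_z_1 = 7.5; radius_1 = 1.5; pos_x_2 = 1; pos_y_2 = 1.5; pos_z_2 = 4.5; depth_2 = 4; pos_x_3 = 6; pos_y_3 = 10; pos_z_3 = 9.5; radius_3 = 2; pos_x_4 = 0.5; pos_y_4 = 8.5; pos_z_4 = 6; width_4 = 3; depth_4 = 3; pos_x_5 = 6; pos_y_5 = 8; pos_z_5 = 3.5; radius_5 = 2; pos_x_6 = 1.5; pos_y_6 = 0.5; width_6 = 3.5; depth_6 = 3.5; height_6 = 3.5; pos_x_7 = 2; pos_y_7 = 5.5; pos_z_7 = 2.5; height_7 = 3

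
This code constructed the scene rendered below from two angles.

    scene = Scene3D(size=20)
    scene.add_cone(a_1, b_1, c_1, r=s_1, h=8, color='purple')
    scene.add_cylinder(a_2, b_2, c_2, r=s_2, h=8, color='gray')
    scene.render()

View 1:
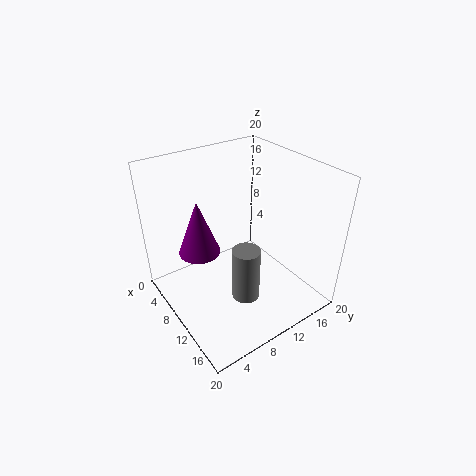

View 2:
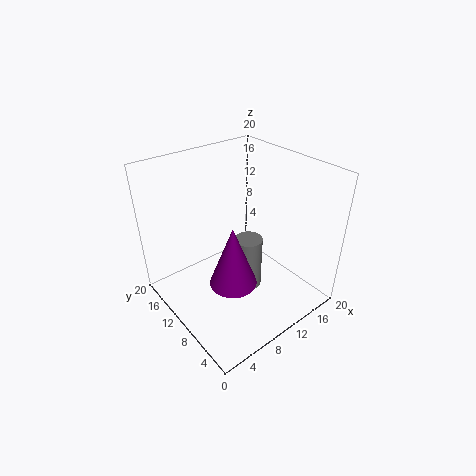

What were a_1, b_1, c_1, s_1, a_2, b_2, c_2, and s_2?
a_1 = 6; b_1 = 6; c_1 = 7; s_1 = 3; a_2 = 12; b_2 = 10; c_2 = 1; s_2 = 2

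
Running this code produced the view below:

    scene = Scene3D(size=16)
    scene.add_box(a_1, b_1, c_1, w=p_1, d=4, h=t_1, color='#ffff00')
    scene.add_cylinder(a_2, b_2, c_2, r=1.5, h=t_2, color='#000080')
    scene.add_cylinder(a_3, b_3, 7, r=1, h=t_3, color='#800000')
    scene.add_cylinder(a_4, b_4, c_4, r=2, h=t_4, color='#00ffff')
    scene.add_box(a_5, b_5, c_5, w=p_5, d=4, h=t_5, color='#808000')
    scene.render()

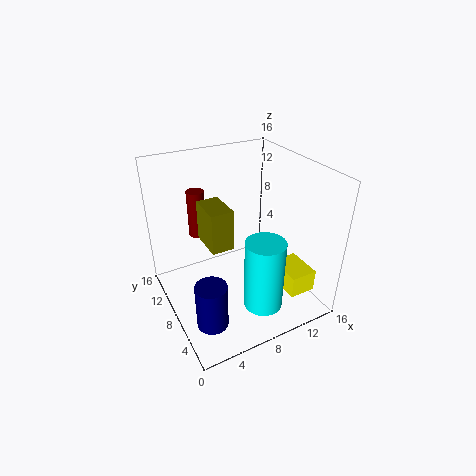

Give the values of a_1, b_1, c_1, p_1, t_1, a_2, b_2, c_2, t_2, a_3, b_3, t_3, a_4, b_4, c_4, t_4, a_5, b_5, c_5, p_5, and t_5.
a_1 = 11.5
b_1 = 2
c_1 = 2.5
p_1 = 3
t_1 = 2.5
a_2 = 2
b_2 = 2
c_2 = 3.5
t_2 = 4.5
a_3 = 5
b_3 = 12.5
t_3 = 5.5
a_4 = 8
b_4 = 2.5
c_4 = 3
t_4 = 7.5
a_5 = 4.5
b_5 = 7
c_5 = 7.5
p_5 = 2.5
t_5 = 4.5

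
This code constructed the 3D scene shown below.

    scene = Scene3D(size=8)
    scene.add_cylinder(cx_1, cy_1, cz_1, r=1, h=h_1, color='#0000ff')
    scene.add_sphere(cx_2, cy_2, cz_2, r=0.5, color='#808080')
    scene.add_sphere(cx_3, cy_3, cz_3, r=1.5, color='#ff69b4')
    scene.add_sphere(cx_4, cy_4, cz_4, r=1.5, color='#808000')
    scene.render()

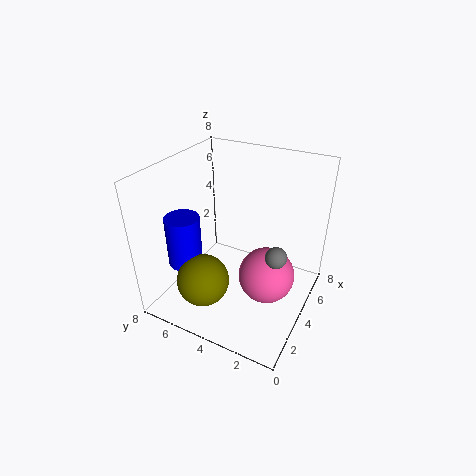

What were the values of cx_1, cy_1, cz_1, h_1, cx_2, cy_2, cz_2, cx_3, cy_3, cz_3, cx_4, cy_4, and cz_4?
cx_1 = 3
cy_1 = 7
cz_1 = 2
h_1 = 3
cx_2 = 2
cy_2 = 1
cz_2 = 5
cx_3 = 3.5
cy_3 = 2
cz_3 = 2.5
cx_4 = 2.5
cy_4 = 5.5
cz_4 = 1.5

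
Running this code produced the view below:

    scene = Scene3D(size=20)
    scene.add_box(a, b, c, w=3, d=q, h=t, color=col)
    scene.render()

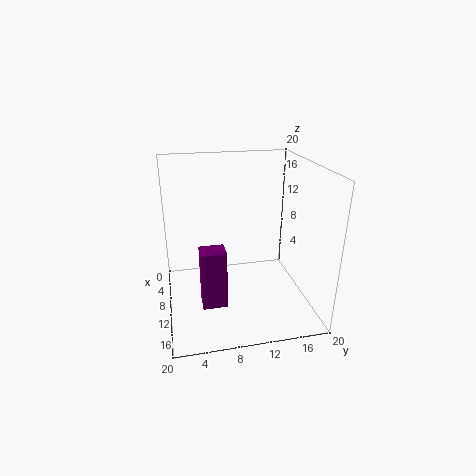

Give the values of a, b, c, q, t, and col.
a = 9.5
b = 4.5
c = 0.5
q = 3.5
t = 8.5
col = 'purple'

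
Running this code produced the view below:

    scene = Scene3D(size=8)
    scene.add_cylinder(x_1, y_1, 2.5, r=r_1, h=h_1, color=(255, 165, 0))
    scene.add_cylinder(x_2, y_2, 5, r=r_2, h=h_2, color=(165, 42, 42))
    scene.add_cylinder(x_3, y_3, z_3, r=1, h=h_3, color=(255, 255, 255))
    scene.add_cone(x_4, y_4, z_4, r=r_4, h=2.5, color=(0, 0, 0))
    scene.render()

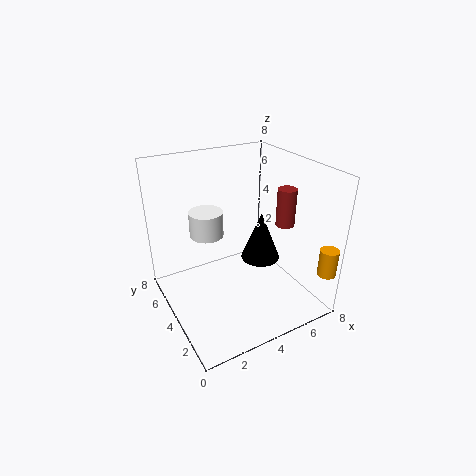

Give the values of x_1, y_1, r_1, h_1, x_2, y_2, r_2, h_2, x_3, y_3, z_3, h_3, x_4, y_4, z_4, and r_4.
x_1 = 7.5; y_1 = 0.5; r_1 = 0.5; h_1 = 1.5; x_2 = 6; y_2 = 2.5; r_2 = 0.5; h_2 = 2; x_3 = 3; y_3 = 6; z_3 = 3.5; h_3 = 1.5; x_4 = 4.5; y_4 = 2.5; z_4 = 3.5; r_4 = 1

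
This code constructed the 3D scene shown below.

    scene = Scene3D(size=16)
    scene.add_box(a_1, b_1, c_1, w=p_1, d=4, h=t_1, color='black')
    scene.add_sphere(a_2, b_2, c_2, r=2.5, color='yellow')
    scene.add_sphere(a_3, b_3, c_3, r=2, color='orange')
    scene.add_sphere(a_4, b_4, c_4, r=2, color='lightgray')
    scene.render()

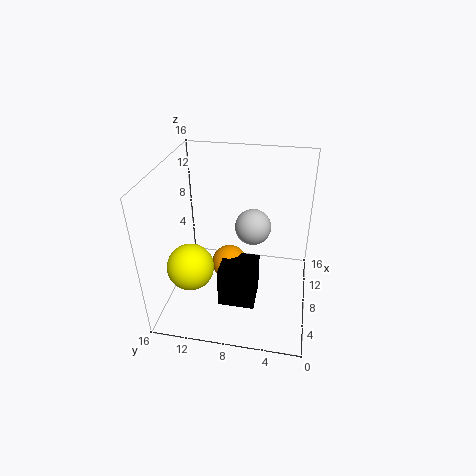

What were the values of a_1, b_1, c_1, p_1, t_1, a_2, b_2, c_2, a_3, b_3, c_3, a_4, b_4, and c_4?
a_1 = 4, b_1 = 5.5, c_1 = 1.5, p_1 = 4, t_1 = 4.5, a_2 = 4.5, b_2 = 12.5, c_2 = 6, a_3 = 8, b_3 = 9, c_3 = 4.5, a_4 = 9, b_4 = 6.5, c_4 = 9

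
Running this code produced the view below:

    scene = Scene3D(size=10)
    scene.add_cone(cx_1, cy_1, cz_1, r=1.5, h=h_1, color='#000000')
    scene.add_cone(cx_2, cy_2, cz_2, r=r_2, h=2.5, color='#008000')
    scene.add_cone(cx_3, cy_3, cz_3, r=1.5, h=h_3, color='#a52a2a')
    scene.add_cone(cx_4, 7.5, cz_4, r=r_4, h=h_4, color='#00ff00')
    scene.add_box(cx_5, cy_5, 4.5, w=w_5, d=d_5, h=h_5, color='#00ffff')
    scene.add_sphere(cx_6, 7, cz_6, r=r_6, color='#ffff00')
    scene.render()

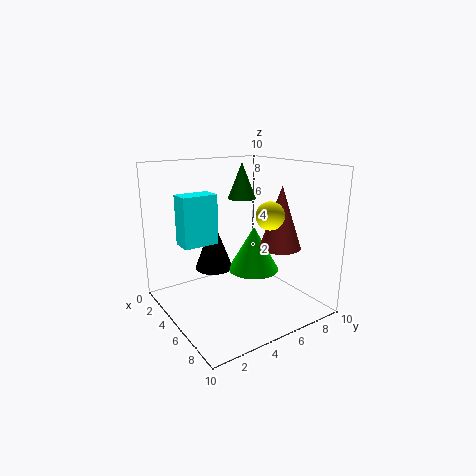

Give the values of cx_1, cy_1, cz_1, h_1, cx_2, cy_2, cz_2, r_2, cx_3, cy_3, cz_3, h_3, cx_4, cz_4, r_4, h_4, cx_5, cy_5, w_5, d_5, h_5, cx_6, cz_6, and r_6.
cx_1 = 1.5, cy_1 = 5, cz_1 = 1.5, h_1 = 4, cx_2 = 4, cy_2 = 6, cz_2 = 7.5, r_2 = 1, cx_3 = 6, cy_3 = 8, cz_3 = 4, h_3 = 4.5, cx_4 = 3.5, cz_4 = 1.5, r_4 = 2, h_4 = 3.5, cx_5 = 2.5, cy_5 = 1.5, w_5 = 1.5, d_5 = 2.5, h_5 = 3.5, cx_6 = 6, cz_6 = 6.5, r_6 = 1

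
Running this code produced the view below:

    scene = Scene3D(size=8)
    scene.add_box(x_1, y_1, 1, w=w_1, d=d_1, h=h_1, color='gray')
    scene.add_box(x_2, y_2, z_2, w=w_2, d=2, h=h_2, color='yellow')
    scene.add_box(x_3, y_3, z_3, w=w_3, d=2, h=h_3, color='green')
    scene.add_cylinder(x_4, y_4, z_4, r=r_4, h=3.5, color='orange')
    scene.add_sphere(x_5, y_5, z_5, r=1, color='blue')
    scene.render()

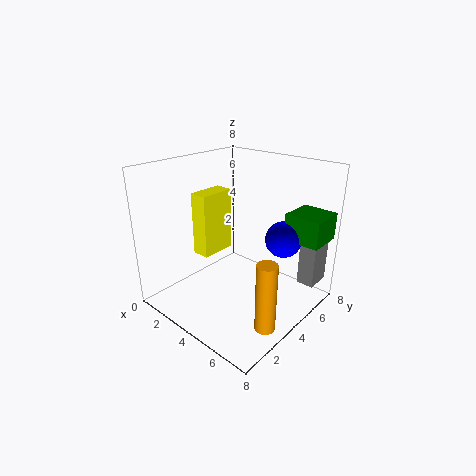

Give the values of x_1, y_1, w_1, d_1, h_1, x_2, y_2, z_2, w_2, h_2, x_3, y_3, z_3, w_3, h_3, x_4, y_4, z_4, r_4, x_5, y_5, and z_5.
x_1 = 6.5
y_1 = 6.5
w_1 = 1
d_1 = 1.5
h_1 = 2.5
x_2 = 2
y_2 = 2.5
z_2 = 3
w_2 = 1
h_2 = 3.5
x_3 = 6
y_3 = 5.5
z_3 = 4
w_3 = 2
h_3 = 1.5
x_4 = 7.5
y_4 = 2
z_4 = 1
r_4 = 0.5
x_5 = 6
y_5 = 5.5
z_5 = 4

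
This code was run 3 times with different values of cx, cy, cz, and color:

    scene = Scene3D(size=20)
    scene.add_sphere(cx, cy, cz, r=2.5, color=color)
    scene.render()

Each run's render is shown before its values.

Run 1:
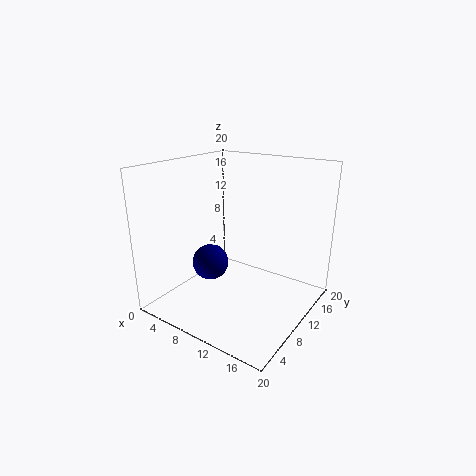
cx = 7, cy = 7.5, cz = 6.5, color = 'navy'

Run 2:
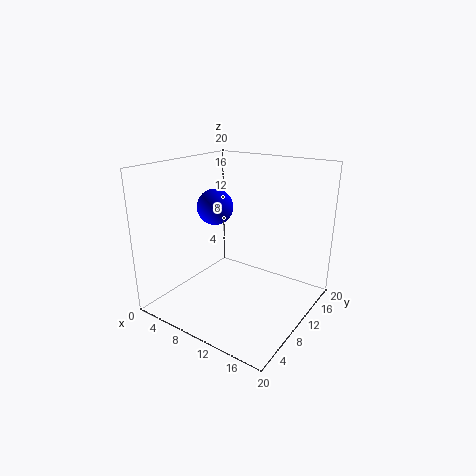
cx = 6.5, cy = 9.5, cz = 14, color = 'blue'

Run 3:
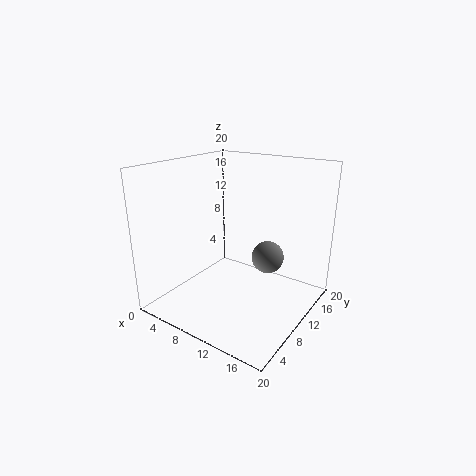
cx = 11.5, cy = 16, cz = 5, color = 'gray'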